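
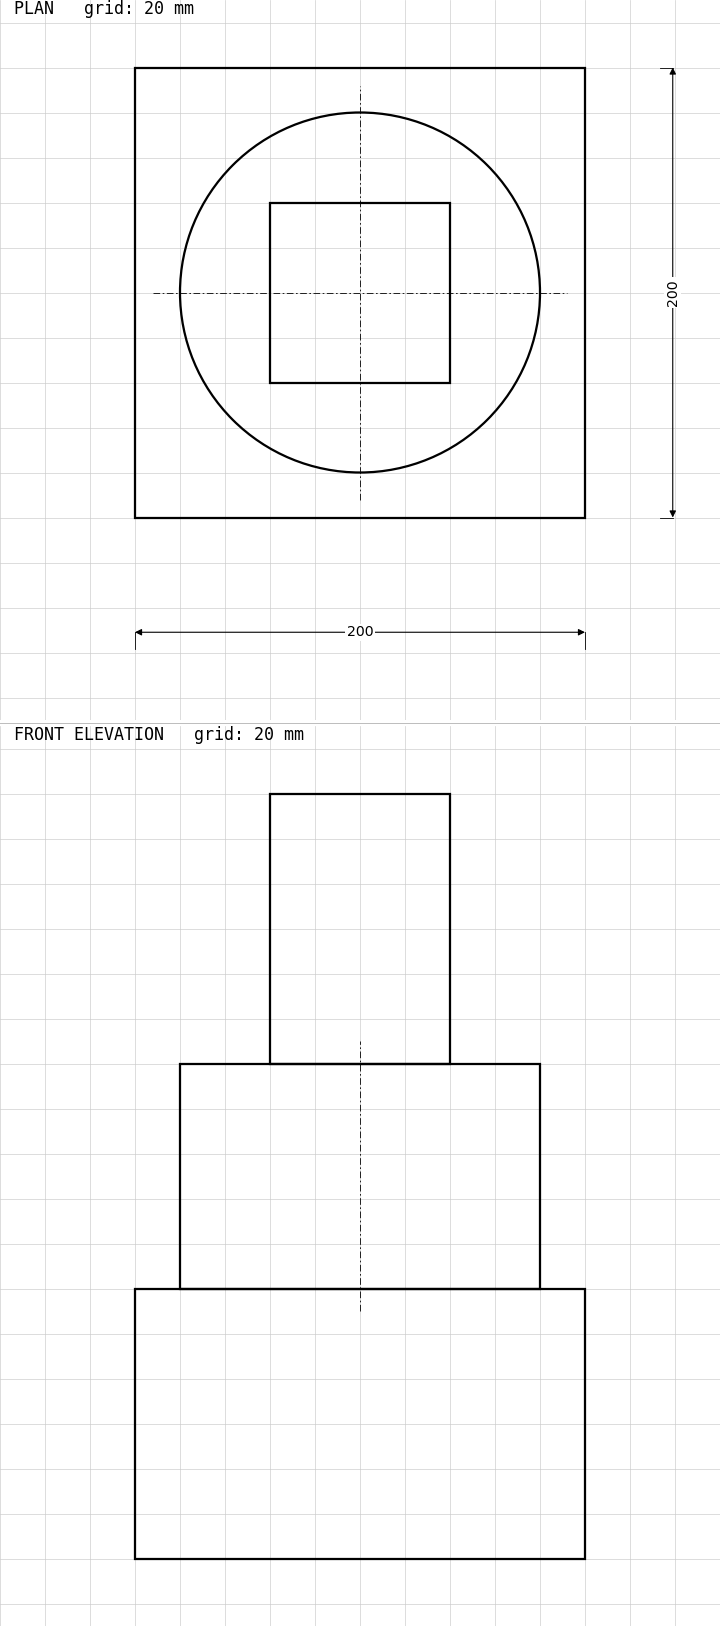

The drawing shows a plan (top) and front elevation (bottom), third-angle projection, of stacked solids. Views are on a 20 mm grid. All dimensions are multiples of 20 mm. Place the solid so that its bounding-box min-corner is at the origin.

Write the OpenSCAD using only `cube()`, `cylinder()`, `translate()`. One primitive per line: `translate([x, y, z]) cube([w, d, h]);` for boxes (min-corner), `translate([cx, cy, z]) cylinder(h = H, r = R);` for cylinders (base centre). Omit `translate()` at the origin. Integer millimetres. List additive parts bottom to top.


cube([200, 200, 120]);
translate([100, 100, 120]) cylinder(h = 100, r = 80);
translate([60, 60, 220]) cube([80, 80, 120]);


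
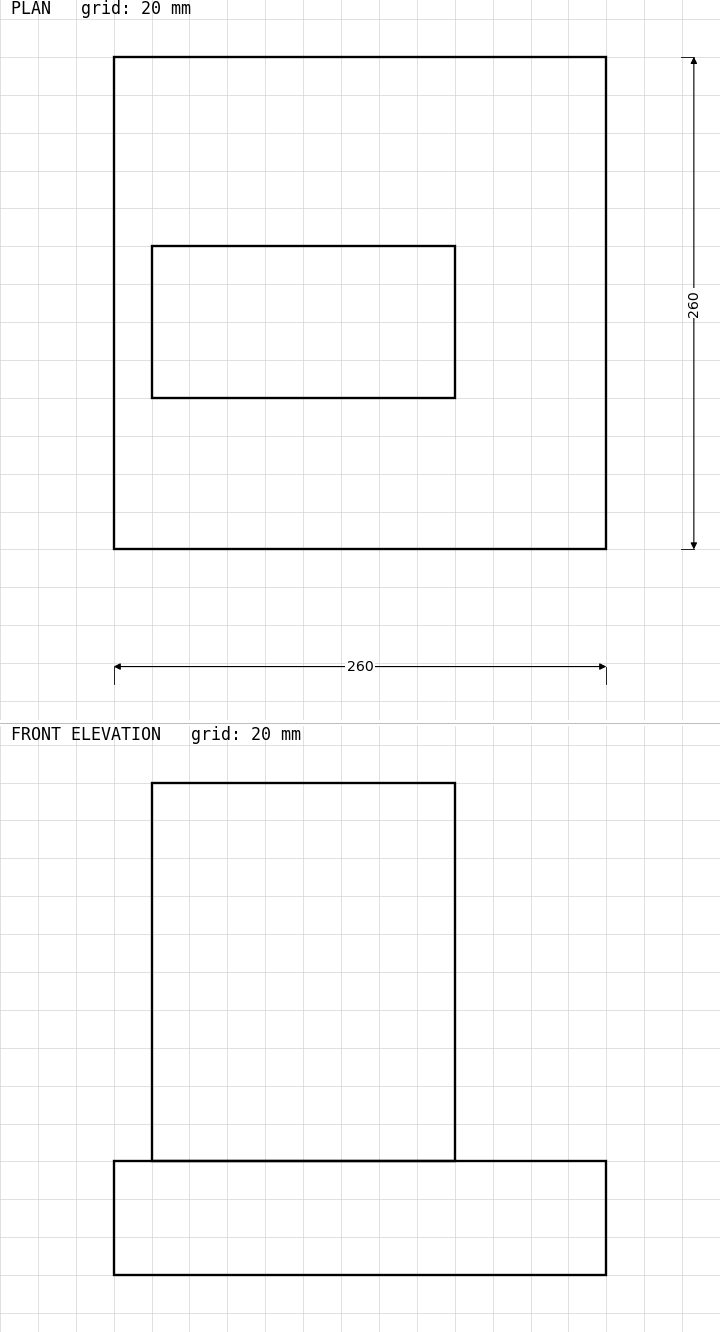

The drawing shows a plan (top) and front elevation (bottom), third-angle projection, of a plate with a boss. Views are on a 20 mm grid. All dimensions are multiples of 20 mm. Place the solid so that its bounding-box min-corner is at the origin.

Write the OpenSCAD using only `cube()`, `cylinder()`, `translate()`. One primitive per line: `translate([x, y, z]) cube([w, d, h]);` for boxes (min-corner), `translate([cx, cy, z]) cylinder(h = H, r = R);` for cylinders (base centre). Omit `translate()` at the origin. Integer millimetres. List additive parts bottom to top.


cube([260, 260, 60]);
translate([20, 80, 60]) cube([160, 80, 200]);


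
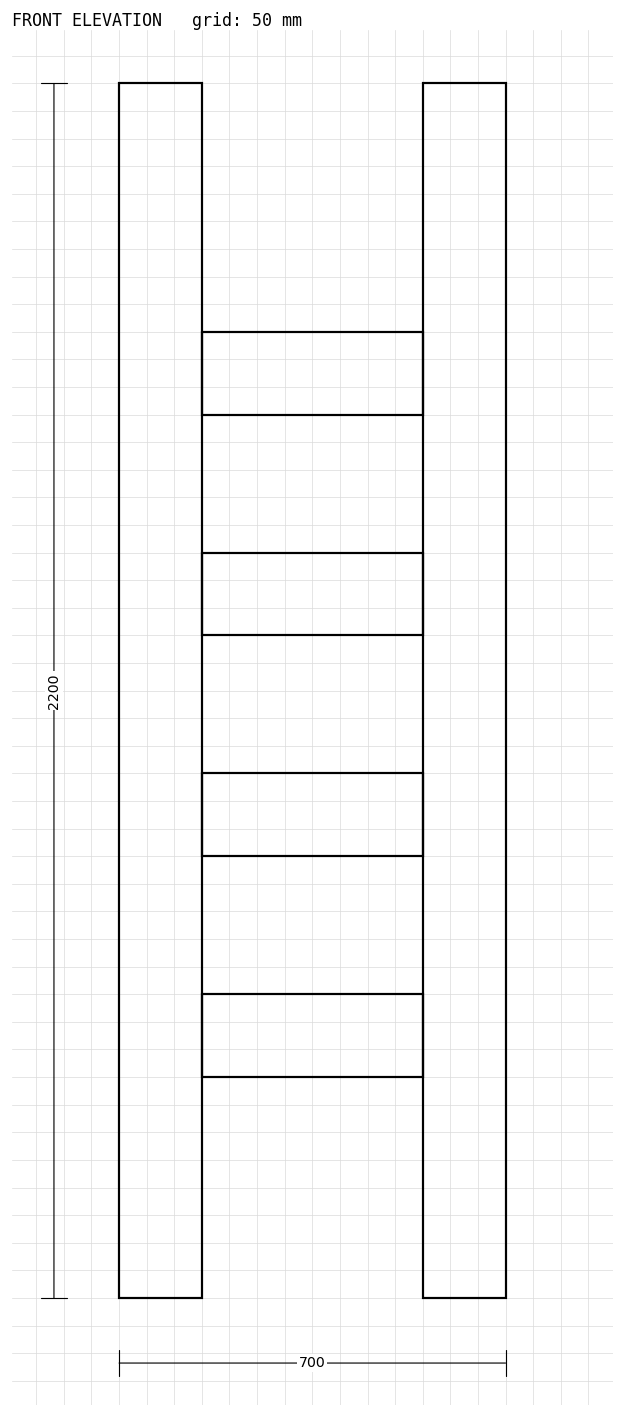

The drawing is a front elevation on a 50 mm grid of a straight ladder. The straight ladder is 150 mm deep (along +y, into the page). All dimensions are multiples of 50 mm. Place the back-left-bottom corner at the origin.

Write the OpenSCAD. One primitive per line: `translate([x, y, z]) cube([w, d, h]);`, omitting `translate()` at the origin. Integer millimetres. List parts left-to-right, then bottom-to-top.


cube([150, 150, 2200]);
translate([150, 0, 400]) cube([400, 150, 150]);
translate([150, 0, 800]) cube([400, 150, 150]);
translate([150, 0, 1200]) cube([400, 150, 150]);
translate([150, 0, 1600]) cube([400, 150, 150]);
translate([550, 0, 0]) cube([150, 150, 2200]);


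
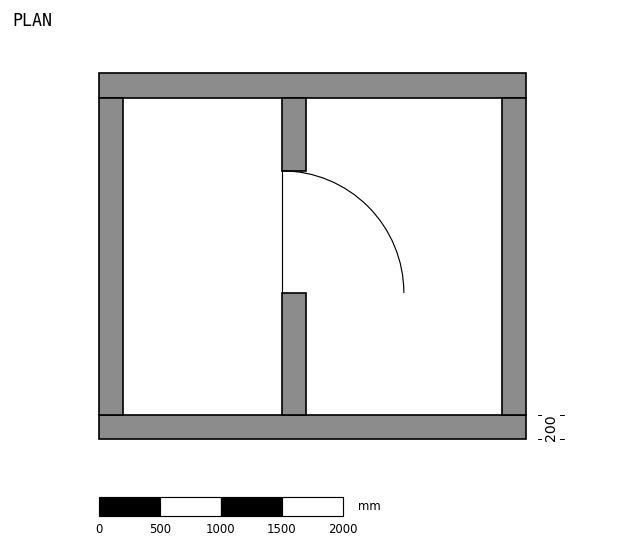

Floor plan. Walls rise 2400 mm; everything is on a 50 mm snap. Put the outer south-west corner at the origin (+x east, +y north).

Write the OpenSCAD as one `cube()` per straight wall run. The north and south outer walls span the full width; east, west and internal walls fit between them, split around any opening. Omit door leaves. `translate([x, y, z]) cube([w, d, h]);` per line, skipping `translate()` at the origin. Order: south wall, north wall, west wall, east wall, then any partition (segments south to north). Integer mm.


cube([3500, 200, 2400]);
translate([0, 2800, 0]) cube([3500, 200, 2400]);
translate([0, 200, 0]) cube([200, 2600, 2400]);
translate([3300, 200, 0]) cube([200, 2600, 2400]);
translate([1500, 200, 0]) cube([200, 1000, 2400]);
translate([1500, 2200, 0]) cube([200, 600, 2400]);


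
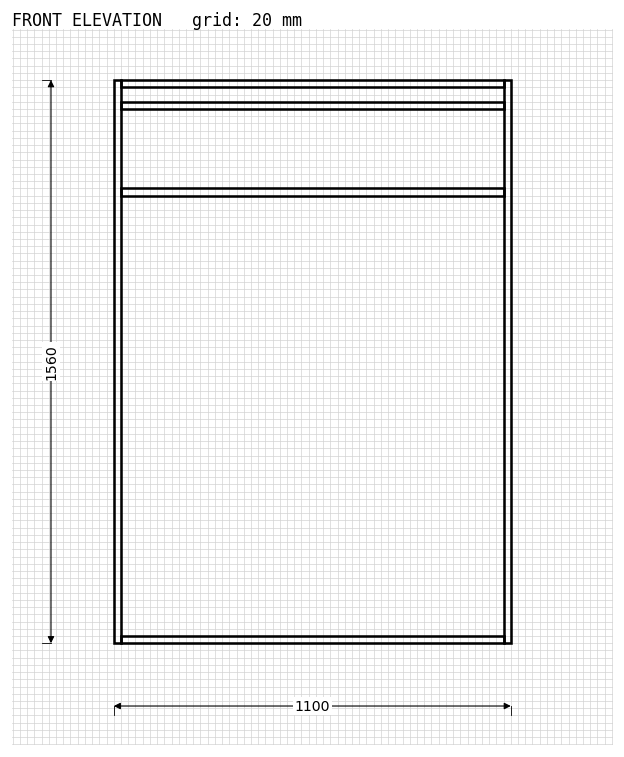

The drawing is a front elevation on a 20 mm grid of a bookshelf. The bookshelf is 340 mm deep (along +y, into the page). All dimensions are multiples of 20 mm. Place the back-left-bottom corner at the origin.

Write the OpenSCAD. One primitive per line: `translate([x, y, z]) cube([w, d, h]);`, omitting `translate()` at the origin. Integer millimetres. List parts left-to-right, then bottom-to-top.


cube([20, 340, 1560]);
translate([20, 0, 0]) cube([1060, 340, 20]);
translate([20, 0, 1240]) cube([1060, 340, 20]);
translate([20, 0, 1480]) cube([1060, 340, 20]);
translate([20, 0, 1540]) cube([1060, 340, 20]);
translate([1080, 0, 0]) cube([20, 340, 1560]);


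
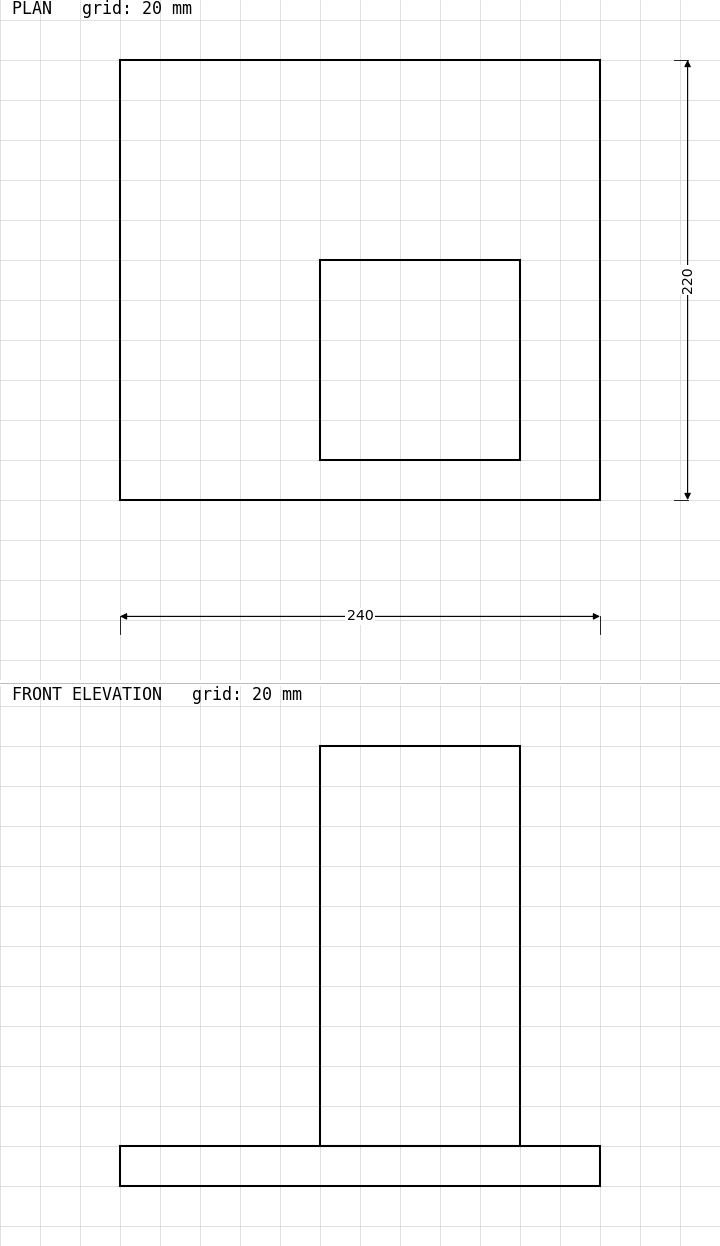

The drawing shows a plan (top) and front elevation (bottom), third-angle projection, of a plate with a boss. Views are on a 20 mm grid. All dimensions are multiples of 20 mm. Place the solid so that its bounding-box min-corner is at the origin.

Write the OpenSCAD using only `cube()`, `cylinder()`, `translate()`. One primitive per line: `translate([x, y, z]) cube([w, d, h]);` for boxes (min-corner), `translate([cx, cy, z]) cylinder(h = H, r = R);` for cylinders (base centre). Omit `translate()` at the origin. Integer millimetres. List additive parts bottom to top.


cube([240, 220, 20]);
translate([100, 20, 20]) cube([100, 100, 200]);


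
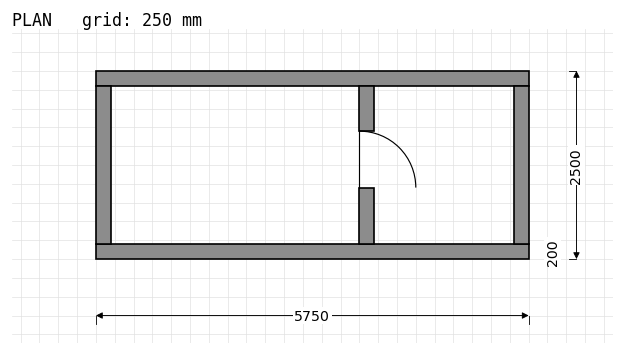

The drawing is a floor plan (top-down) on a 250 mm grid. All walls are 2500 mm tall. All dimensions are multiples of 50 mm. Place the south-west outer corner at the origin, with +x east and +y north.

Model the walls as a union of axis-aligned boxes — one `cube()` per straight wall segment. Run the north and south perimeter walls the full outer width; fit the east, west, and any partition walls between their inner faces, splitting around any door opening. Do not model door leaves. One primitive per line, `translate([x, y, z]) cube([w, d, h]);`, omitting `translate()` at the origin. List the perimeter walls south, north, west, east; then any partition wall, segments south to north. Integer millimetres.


cube([5750, 200, 2500]);
translate([0, 2300, 0]) cube([5750, 200, 2500]);
translate([0, 200, 0]) cube([200, 2100, 2500]);
translate([5550, 200, 0]) cube([200, 2100, 2500]);
translate([3500, 200, 0]) cube([200, 750, 2500]);
translate([3500, 1700, 0]) cube([200, 600, 2500]);


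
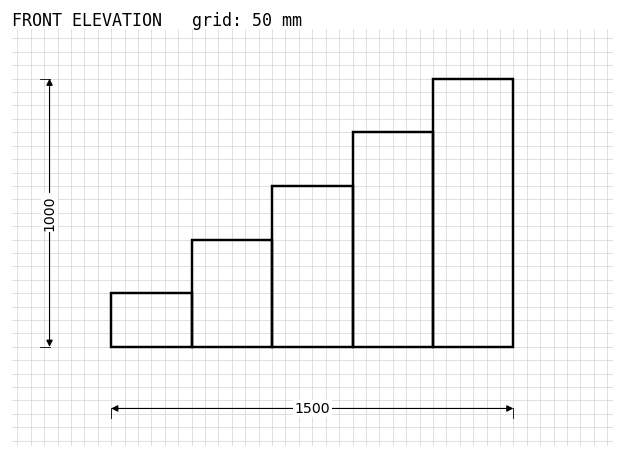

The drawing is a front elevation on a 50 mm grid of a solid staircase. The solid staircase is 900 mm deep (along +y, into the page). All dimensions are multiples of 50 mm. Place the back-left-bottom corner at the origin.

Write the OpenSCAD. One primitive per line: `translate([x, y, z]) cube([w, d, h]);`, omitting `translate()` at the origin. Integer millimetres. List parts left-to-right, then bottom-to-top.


cube([300, 900, 200]);
translate([300, 0, 0]) cube([300, 900, 400]);
translate([600, 0, 0]) cube([300, 900, 600]);
translate([900, 0, 0]) cube([300, 900, 800]);
translate([1200, 0, 0]) cube([300, 900, 1000]);


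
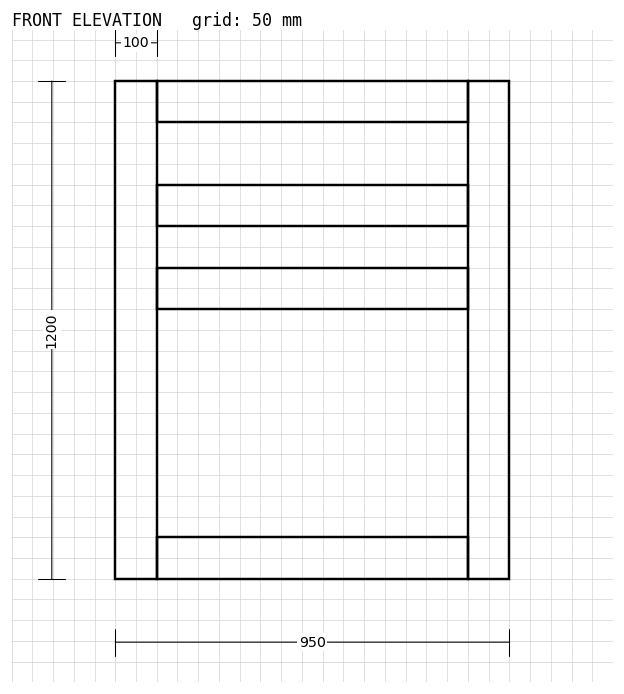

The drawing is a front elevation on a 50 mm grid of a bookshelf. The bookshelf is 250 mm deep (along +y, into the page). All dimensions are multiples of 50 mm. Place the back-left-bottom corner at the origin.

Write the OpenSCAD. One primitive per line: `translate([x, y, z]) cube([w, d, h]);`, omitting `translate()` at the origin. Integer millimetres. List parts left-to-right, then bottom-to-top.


cube([100, 250, 1200]);
translate([100, 0, 0]) cube([750, 250, 100]);
translate([100, 0, 650]) cube([750, 250, 100]);
translate([100, 0, 850]) cube([750, 250, 100]);
translate([100, 0, 1100]) cube([750, 250, 100]);
translate([850, 0, 0]) cube([100, 250, 1200]);


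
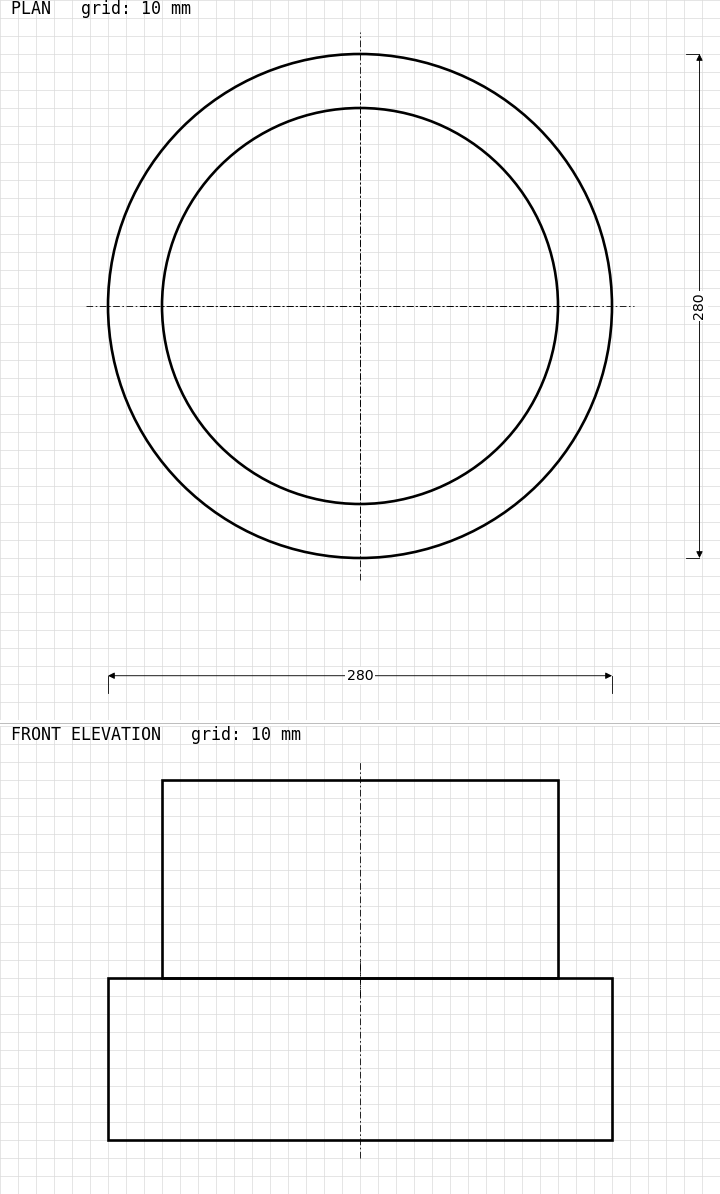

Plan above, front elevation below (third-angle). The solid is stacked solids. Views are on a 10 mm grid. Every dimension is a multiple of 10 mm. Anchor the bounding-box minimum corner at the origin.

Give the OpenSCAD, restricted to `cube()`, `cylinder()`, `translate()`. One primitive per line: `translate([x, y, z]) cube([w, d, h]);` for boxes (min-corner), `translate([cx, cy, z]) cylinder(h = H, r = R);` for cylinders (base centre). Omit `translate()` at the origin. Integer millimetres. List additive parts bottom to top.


translate([140, 140, 0]) cylinder(h = 90, r = 140);
translate([140, 140, 90]) cylinder(h = 110, r = 110);


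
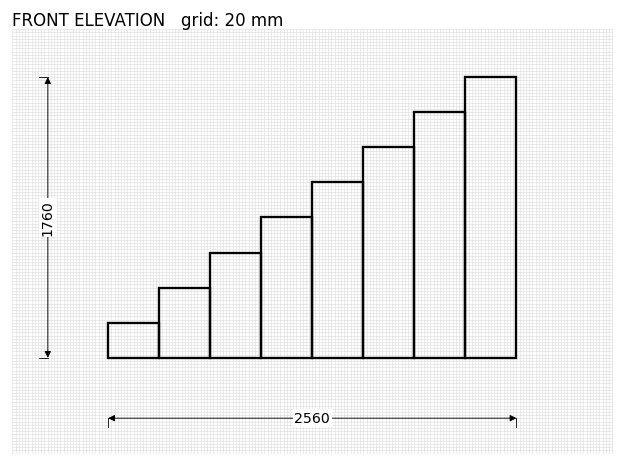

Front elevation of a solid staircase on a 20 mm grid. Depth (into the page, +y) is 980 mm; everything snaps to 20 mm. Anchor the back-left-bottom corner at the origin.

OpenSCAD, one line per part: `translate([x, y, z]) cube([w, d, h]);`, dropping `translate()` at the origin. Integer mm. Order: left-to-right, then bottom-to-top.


cube([320, 980, 220]);
translate([320, 0, 0]) cube([320, 980, 440]);
translate([640, 0, 0]) cube([320, 980, 660]);
translate([960, 0, 0]) cube([320, 980, 880]);
translate([1280, 0, 0]) cube([320, 980, 1100]);
translate([1600, 0, 0]) cube([320, 980, 1320]);
translate([1920, 0, 0]) cube([320, 980, 1540]);
translate([2240, 0, 0]) cube([320, 980, 1760]);


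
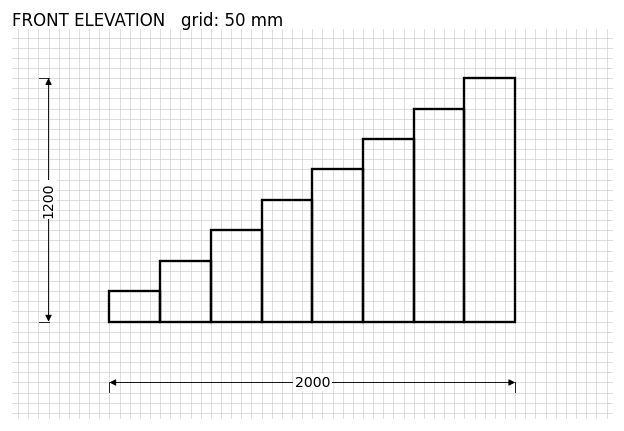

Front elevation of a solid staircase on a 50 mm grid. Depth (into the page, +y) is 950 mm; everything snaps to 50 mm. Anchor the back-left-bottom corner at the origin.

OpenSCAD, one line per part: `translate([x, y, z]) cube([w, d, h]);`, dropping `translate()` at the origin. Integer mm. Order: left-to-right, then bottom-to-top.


cube([250, 950, 150]);
translate([250, 0, 0]) cube([250, 950, 300]);
translate([500, 0, 0]) cube([250, 950, 450]);
translate([750, 0, 0]) cube([250, 950, 600]);
translate([1000, 0, 0]) cube([250, 950, 750]);
translate([1250, 0, 0]) cube([250, 950, 900]);
translate([1500, 0, 0]) cube([250, 950, 1050]);
translate([1750, 0, 0]) cube([250, 950, 1200]);


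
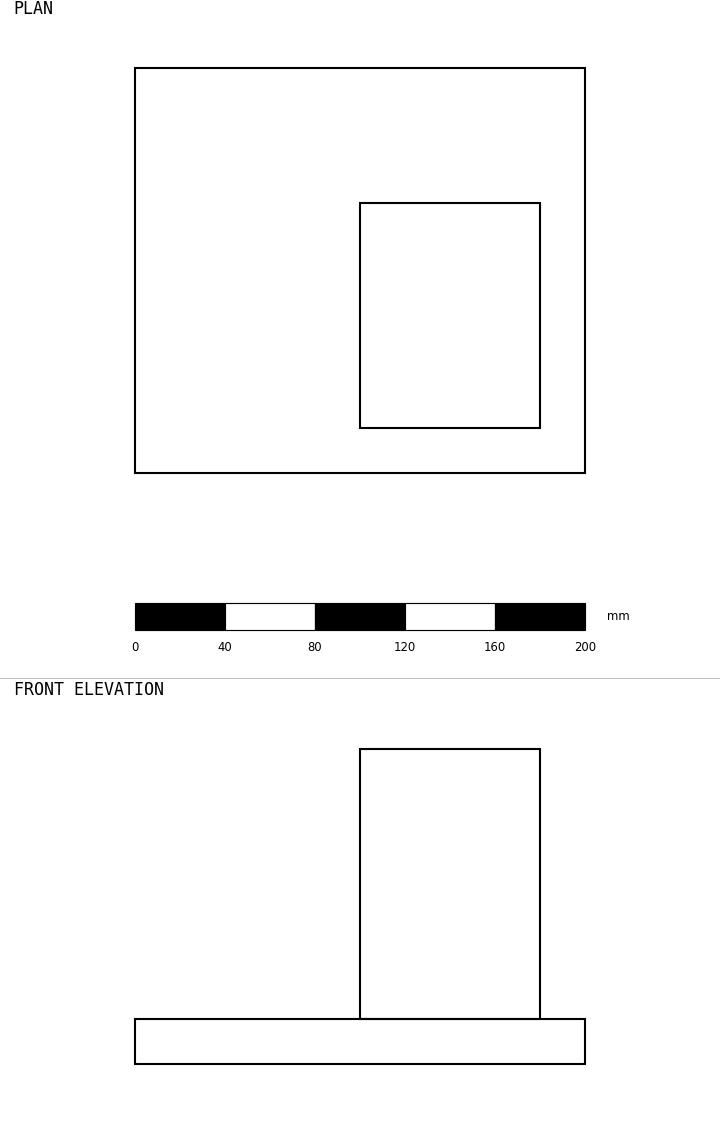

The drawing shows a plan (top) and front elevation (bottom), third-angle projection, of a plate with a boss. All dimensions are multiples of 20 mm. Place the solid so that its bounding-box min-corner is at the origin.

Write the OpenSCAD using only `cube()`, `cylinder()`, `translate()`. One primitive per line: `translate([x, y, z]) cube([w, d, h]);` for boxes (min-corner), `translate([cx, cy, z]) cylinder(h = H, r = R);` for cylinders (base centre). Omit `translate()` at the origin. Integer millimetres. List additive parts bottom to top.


cube([200, 180, 20]);
translate([100, 20, 20]) cube([80, 100, 120]);


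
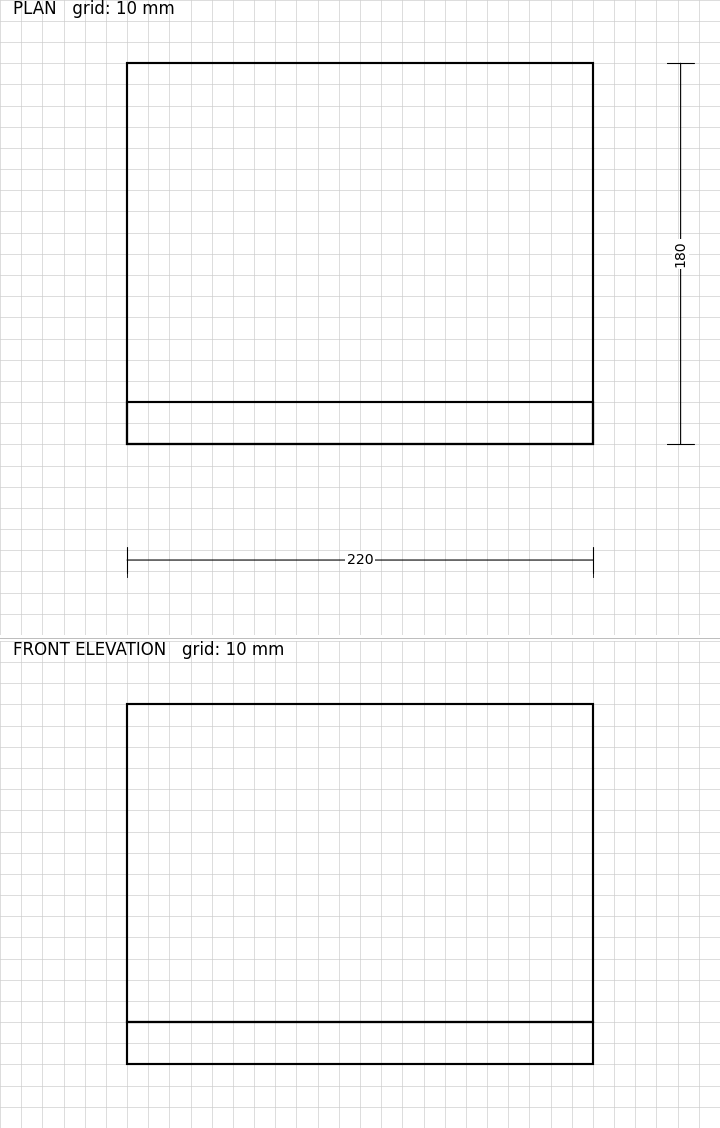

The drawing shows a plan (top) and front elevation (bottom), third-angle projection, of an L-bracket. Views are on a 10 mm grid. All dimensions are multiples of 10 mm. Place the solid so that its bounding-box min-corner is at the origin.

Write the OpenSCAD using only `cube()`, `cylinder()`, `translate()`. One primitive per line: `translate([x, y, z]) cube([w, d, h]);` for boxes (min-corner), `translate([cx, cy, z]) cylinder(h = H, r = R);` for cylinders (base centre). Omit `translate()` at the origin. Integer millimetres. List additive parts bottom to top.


cube([220, 180, 20]);
translate([0, 0, 20]) cube([220, 20, 150]);


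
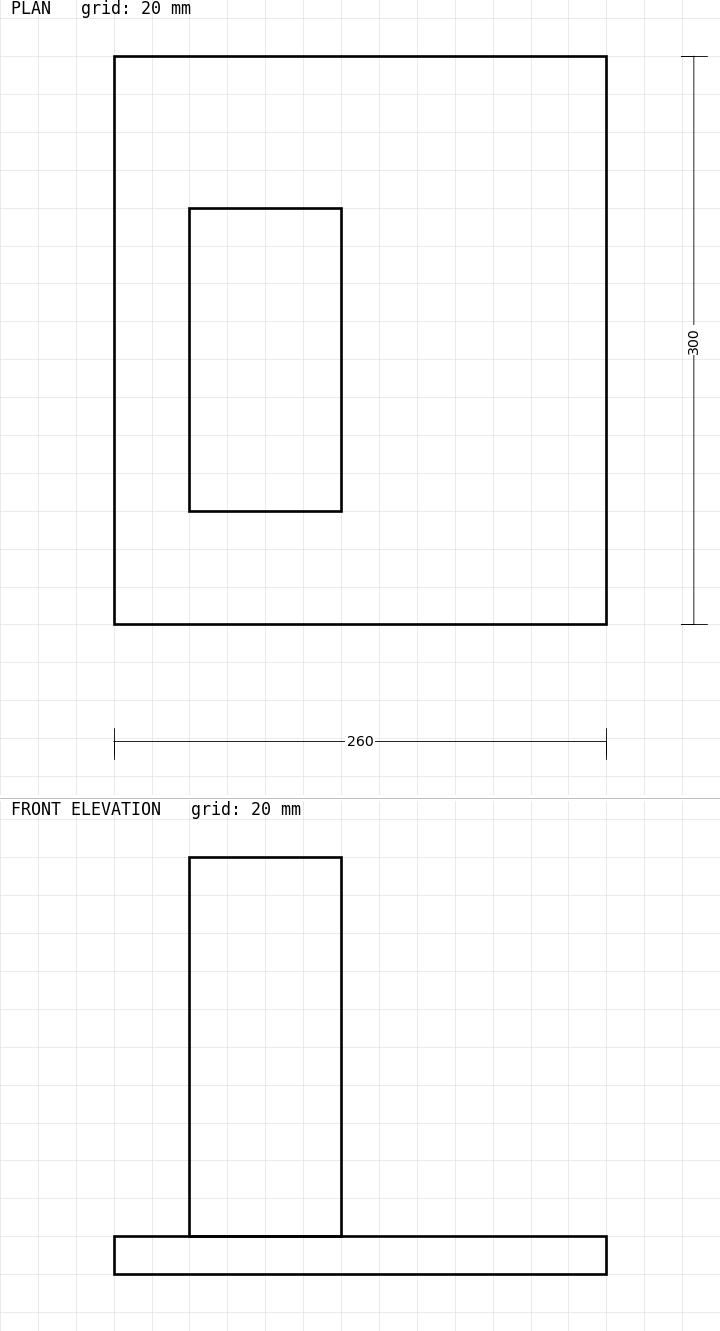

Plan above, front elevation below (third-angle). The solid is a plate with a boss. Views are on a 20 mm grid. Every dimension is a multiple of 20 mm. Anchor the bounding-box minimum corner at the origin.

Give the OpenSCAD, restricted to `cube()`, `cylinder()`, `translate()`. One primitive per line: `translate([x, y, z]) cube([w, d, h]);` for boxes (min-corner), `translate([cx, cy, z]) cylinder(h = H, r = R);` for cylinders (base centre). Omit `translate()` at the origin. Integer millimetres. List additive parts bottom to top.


cube([260, 300, 20]);
translate([40, 60, 20]) cube([80, 160, 200]);


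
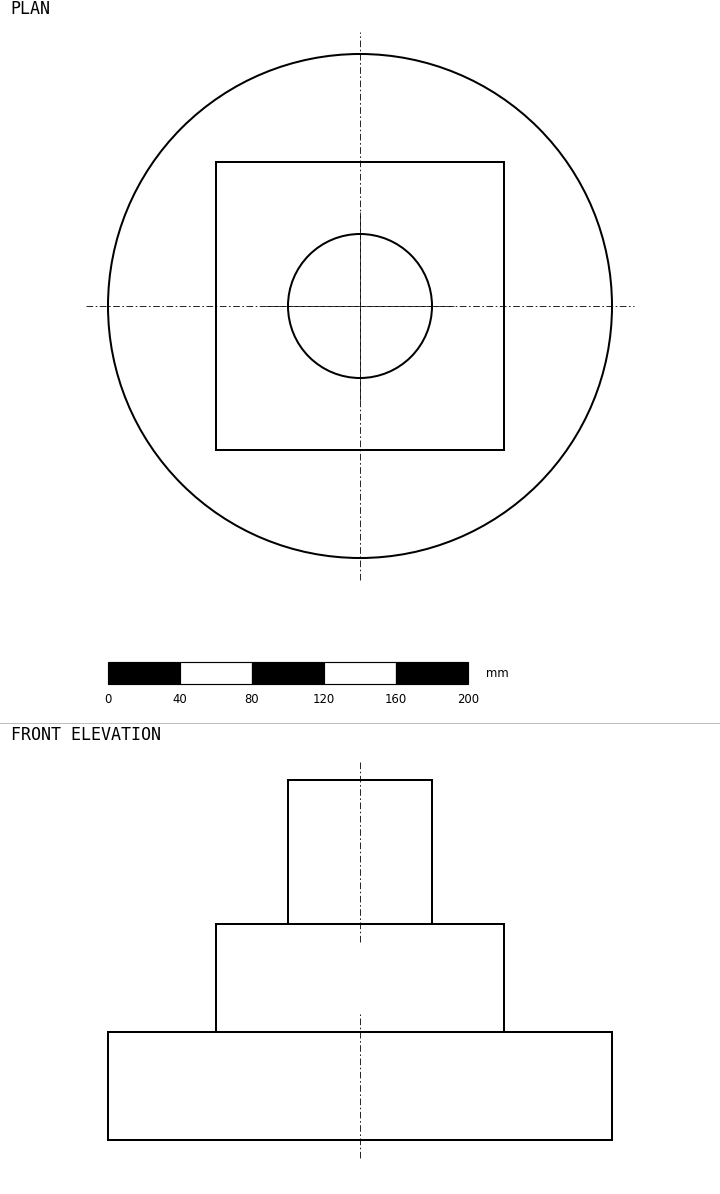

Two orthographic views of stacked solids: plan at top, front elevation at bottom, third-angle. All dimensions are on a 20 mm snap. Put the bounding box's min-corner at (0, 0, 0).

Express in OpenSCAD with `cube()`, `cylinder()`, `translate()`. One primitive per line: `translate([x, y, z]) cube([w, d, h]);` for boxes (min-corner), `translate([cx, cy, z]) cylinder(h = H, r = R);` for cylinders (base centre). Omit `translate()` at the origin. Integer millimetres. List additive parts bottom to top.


translate([140, 140, 0]) cylinder(h = 60, r = 140);
translate([60, 60, 60]) cube([160, 160, 60]);
translate([140, 140, 120]) cylinder(h = 80, r = 40);


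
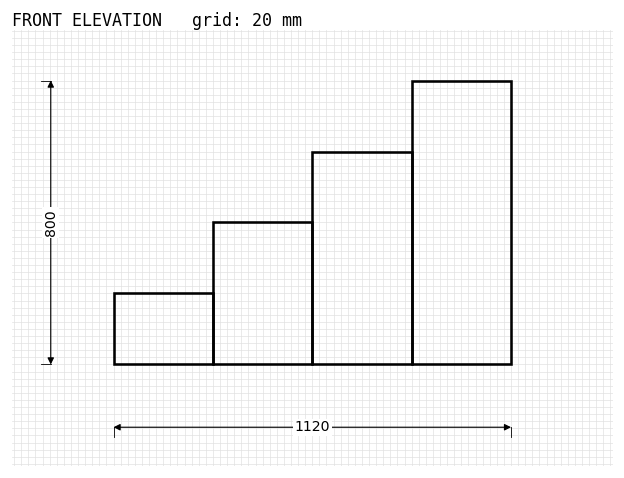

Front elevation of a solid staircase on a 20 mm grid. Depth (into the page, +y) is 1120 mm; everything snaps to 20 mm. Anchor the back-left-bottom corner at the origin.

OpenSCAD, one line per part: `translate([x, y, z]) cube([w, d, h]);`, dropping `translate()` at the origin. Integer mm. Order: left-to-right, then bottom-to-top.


cube([280, 1120, 200]);
translate([280, 0, 0]) cube([280, 1120, 400]);
translate([560, 0, 0]) cube([280, 1120, 600]);
translate([840, 0, 0]) cube([280, 1120, 800]);


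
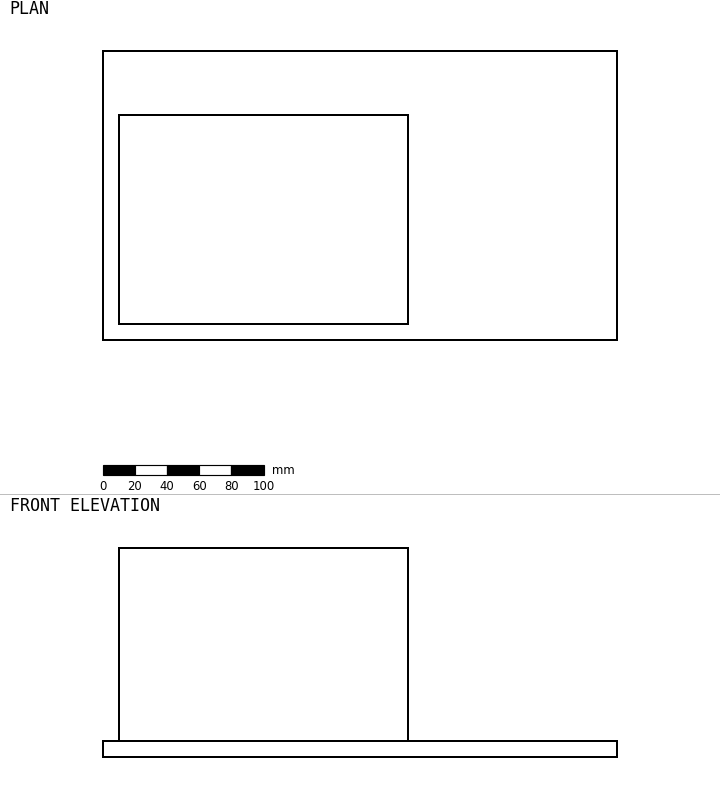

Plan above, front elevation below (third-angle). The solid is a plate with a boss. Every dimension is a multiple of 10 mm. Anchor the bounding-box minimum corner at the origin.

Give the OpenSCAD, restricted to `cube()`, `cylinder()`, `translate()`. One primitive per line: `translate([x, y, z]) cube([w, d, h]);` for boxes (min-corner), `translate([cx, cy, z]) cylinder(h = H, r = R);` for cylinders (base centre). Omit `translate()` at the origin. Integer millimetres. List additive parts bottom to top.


cube([320, 180, 10]);
translate([10, 10, 10]) cube([180, 130, 120]);


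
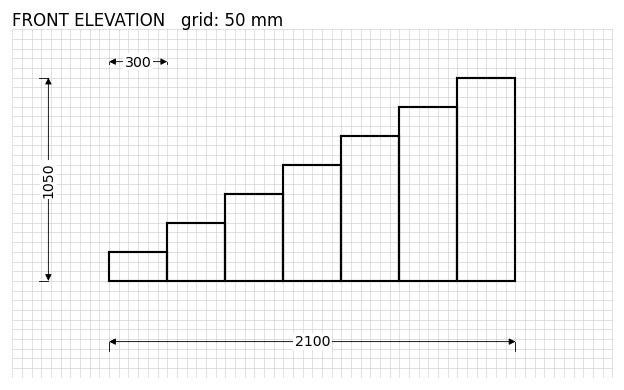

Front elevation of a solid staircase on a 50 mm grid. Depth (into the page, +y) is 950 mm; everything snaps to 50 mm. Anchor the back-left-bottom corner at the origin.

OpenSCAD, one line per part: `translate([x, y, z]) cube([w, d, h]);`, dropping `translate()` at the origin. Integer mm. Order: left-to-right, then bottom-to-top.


cube([300, 950, 150]);
translate([300, 0, 0]) cube([300, 950, 300]);
translate([600, 0, 0]) cube([300, 950, 450]);
translate([900, 0, 0]) cube([300, 950, 600]);
translate([1200, 0, 0]) cube([300, 950, 750]);
translate([1500, 0, 0]) cube([300, 950, 900]);
translate([1800, 0, 0]) cube([300, 950, 1050]);


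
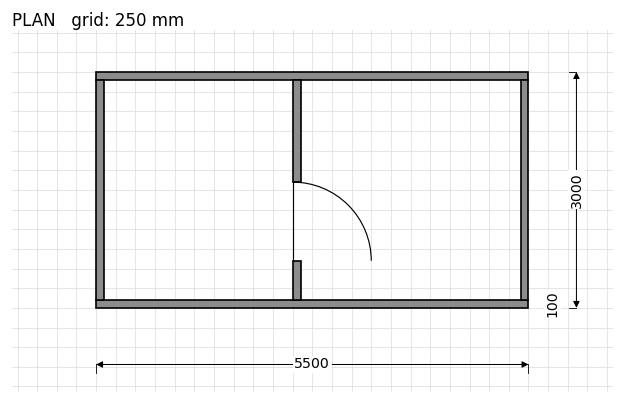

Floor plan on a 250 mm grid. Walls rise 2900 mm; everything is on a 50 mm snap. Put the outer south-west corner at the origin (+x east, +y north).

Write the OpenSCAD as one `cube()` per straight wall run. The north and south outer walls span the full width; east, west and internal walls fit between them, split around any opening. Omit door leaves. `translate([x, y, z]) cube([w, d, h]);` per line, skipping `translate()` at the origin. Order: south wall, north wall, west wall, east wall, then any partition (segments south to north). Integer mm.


cube([5500, 100, 2900]);
translate([0, 2900, 0]) cube([5500, 100, 2900]);
translate([0, 100, 0]) cube([100, 2800, 2900]);
translate([5400, 100, 0]) cube([100, 2800, 2900]);
translate([2500, 100, 0]) cube([100, 500, 2900]);
translate([2500, 1600, 0]) cube([100, 1300, 2900]);


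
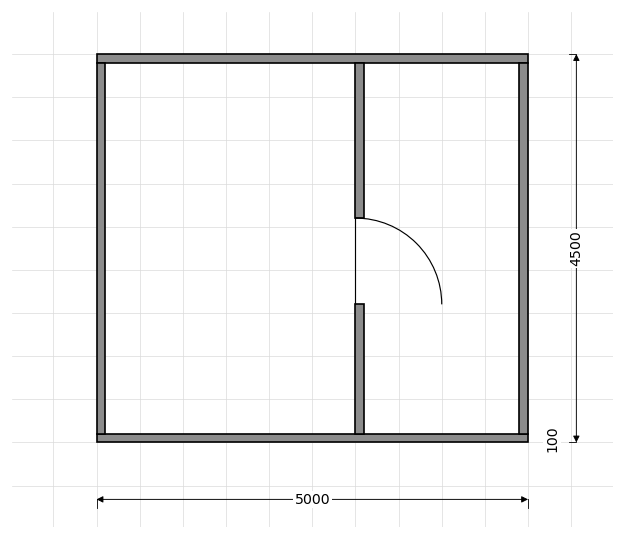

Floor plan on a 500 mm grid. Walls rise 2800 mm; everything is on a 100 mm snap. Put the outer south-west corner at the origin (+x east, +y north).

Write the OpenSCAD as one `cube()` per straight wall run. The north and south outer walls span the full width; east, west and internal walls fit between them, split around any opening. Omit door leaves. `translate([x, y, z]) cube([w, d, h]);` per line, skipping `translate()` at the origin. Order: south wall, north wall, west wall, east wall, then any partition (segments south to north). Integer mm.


cube([5000, 100, 2800]);
translate([0, 4400, 0]) cube([5000, 100, 2800]);
translate([0, 100, 0]) cube([100, 4300, 2800]);
translate([4900, 100, 0]) cube([100, 4300, 2800]);
translate([3000, 100, 0]) cube([100, 1500, 2800]);
translate([3000, 2600, 0]) cube([100, 1800, 2800]);


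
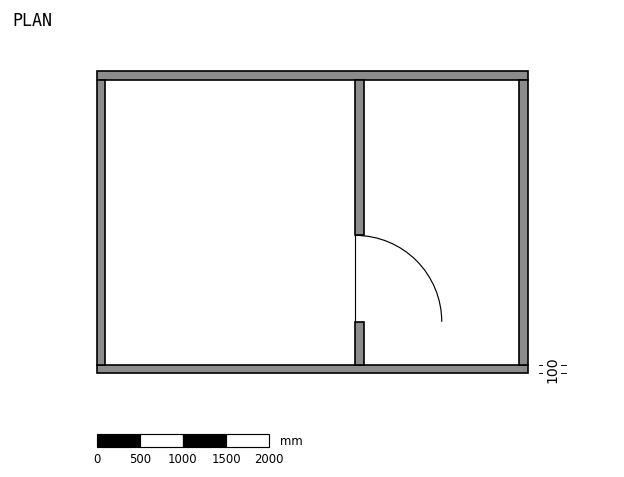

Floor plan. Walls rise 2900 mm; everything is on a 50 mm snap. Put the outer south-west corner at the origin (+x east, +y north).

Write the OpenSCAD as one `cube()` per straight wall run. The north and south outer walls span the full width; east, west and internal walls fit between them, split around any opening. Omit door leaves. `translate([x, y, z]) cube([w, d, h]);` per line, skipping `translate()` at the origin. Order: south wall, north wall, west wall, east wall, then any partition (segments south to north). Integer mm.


cube([5000, 100, 2900]);
translate([0, 3400, 0]) cube([5000, 100, 2900]);
translate([0, 100, 0]) cube([100, 3300, 2900]);
translate([4900, 100, 0]) cube([100, 3300, 2900]);
translate([3000, 100, 0]) cube([100, 500, 2900]);
translate([3000, 1600, 0]) cube([100, 1800, 2900]);


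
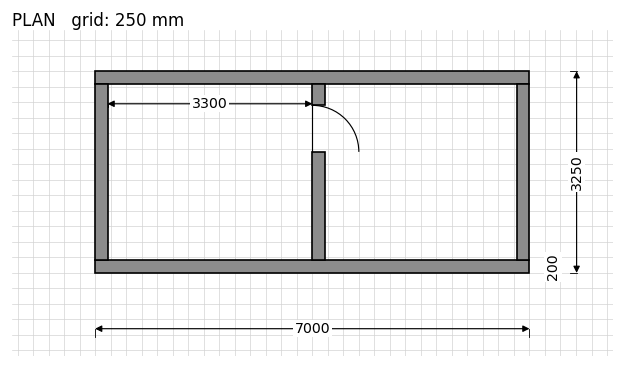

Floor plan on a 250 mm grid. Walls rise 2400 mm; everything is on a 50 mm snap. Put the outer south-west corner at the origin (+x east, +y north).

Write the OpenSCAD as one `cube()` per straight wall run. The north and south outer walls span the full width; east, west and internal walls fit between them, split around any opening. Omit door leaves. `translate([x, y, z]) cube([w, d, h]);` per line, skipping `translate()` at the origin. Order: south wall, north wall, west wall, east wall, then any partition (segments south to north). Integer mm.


cube([7000, 200, 2400]);
translate([0, 3050, 0]) cube([7000, 200, 2400]);
translate([0, 200, 0]) cube([200, 2850, 2400]);
translate([6800, 200, 0]) cube([200, 2850, 2400]);
translate([3500, 200, 0]) cube([200, 1750, 2400]);
translate([3500, 2700, 0]) cube([200, 350, 2400]);


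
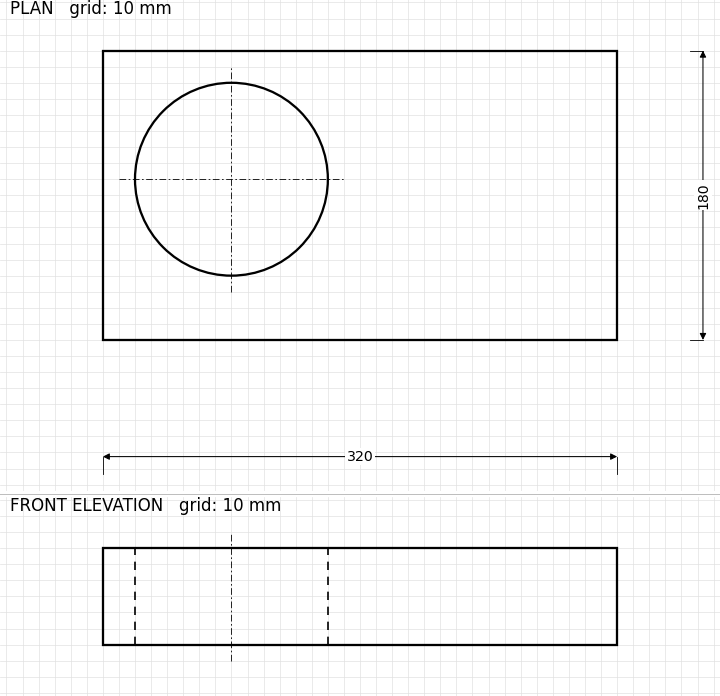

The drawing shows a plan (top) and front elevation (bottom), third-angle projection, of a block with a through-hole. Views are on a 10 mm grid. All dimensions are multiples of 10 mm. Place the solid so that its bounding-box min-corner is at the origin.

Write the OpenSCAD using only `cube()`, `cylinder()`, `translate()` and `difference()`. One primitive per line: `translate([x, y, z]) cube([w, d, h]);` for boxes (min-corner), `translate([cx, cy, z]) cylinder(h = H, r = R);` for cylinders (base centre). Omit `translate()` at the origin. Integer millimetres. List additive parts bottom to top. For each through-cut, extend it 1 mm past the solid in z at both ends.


difference() {
  cube([320, 180, 60]);
  translate([80, 100, -1]) cylinder(h = 62, r = 60);
}


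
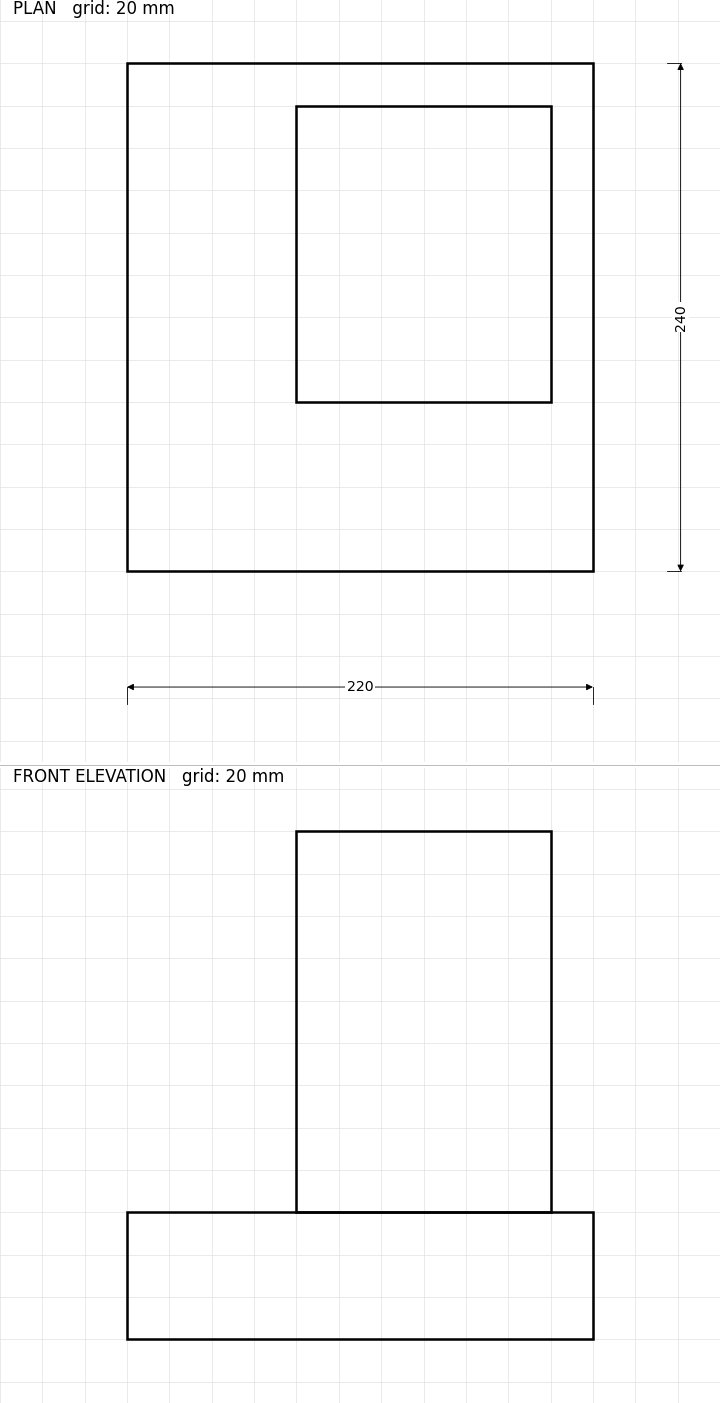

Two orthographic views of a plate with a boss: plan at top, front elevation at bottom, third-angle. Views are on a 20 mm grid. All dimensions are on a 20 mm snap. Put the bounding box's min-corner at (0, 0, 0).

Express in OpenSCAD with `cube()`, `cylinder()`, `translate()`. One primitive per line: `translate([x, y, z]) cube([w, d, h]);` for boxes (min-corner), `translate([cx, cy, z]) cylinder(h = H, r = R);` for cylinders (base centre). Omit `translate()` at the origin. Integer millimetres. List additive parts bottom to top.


cube([220, 240, 60]);
translate([80, 80, 60]) cube([120, 140, 180]);


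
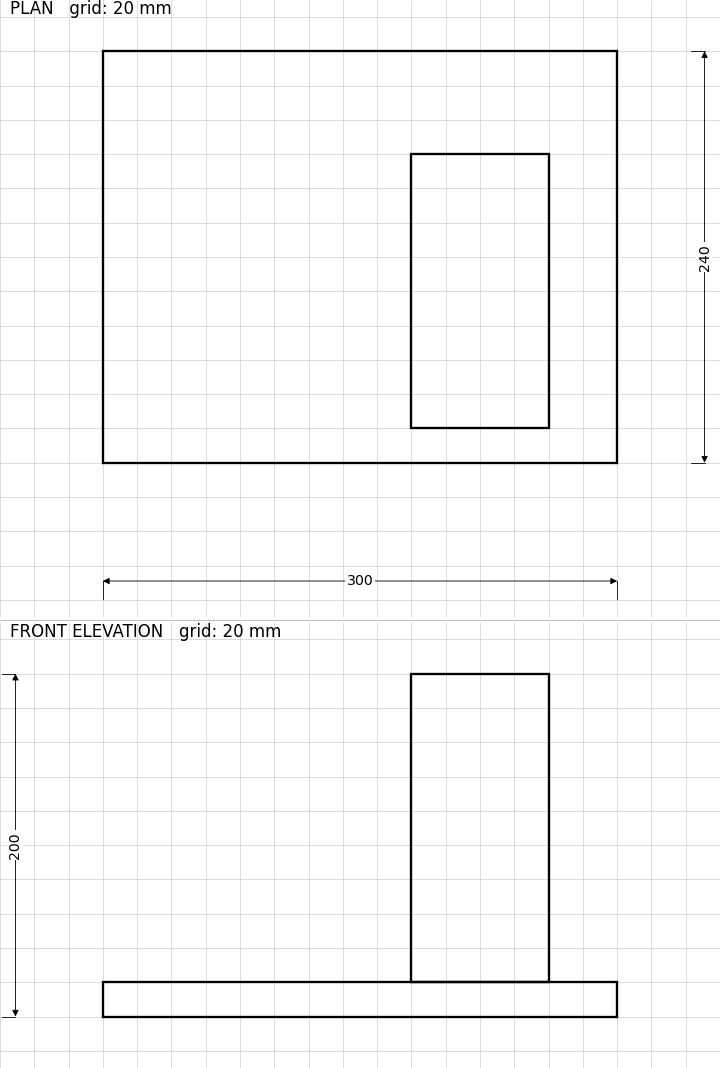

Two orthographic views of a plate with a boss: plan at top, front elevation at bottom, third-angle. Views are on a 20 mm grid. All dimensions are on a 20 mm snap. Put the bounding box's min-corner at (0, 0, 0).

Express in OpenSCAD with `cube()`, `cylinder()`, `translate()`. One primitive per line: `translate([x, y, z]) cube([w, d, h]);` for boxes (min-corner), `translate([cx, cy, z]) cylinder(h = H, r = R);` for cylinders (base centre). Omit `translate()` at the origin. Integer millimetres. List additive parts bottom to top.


cube([300, 240, 20]);
translate([180, 20, 20]) cube([80, 160, 180]);


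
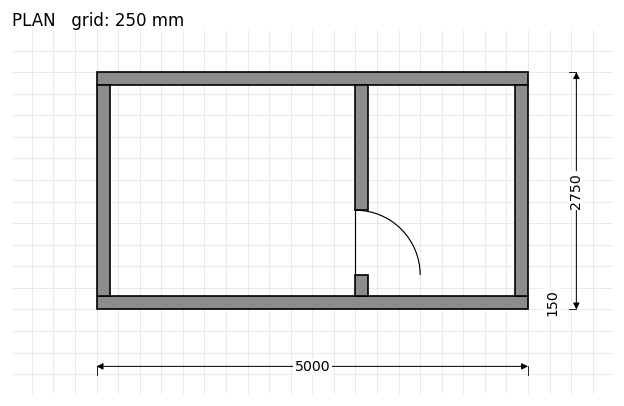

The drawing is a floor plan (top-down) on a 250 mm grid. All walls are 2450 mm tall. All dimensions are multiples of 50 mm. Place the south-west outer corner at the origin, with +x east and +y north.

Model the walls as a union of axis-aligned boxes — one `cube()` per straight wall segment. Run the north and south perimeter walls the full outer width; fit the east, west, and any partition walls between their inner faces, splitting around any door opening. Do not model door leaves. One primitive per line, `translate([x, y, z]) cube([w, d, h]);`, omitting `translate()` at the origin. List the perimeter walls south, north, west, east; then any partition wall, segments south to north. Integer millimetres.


cube([5000, 150, 2450]);
translate([0, 2600, 0]) cube([5000, 150, 2450]);
translate([0, 150, 0]) cube([150, 2450, 2450]);
translate([4850, 150, 0]) cube([150, 2450, 2450]);
translate([3000, 150, 0]) cube([150, 250, 2450]);
translate([3000, 1150, 0]) cube([150, 1450, 2450]);


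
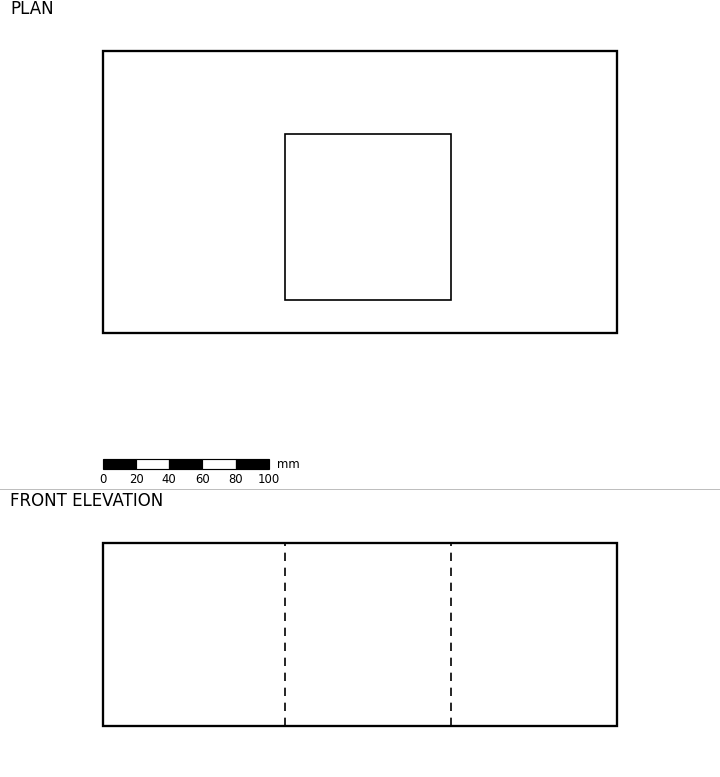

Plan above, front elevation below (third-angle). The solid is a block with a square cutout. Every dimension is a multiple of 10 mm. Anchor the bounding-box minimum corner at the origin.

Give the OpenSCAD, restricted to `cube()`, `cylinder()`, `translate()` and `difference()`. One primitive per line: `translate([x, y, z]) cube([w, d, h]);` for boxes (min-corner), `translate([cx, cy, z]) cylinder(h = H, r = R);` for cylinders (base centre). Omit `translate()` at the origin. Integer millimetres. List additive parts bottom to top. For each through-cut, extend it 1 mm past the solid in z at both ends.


difference() {
  cube([310, 170, 110]);
  translate([110, 20, -1]) cube([100, 100, 112]);
}


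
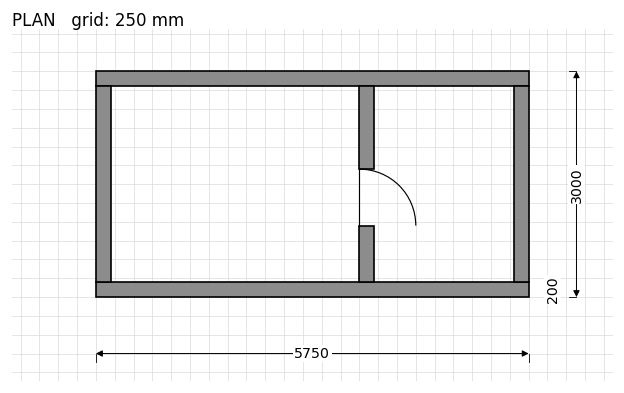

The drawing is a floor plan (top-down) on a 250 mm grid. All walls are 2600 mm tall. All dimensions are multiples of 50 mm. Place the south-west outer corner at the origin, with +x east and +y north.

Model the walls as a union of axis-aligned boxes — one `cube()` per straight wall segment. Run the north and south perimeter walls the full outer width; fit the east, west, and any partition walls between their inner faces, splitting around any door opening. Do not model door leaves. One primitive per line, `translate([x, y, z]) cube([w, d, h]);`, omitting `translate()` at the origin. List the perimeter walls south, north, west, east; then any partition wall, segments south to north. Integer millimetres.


cube([5750, 200, 2600]);
translate([0, 2800, 0]) cube([5750, 200, 2600]);
translate([0, 200, 0]) cube([200, 2600, 2600]);
translate([5550, 200, 0]) cube([200, 2600, 2600]);
translate([3500, 200, 0]) cube([200, 750, 2600]);
translate([3500, 1700, 0]) cube([200, 1100, 2600]);


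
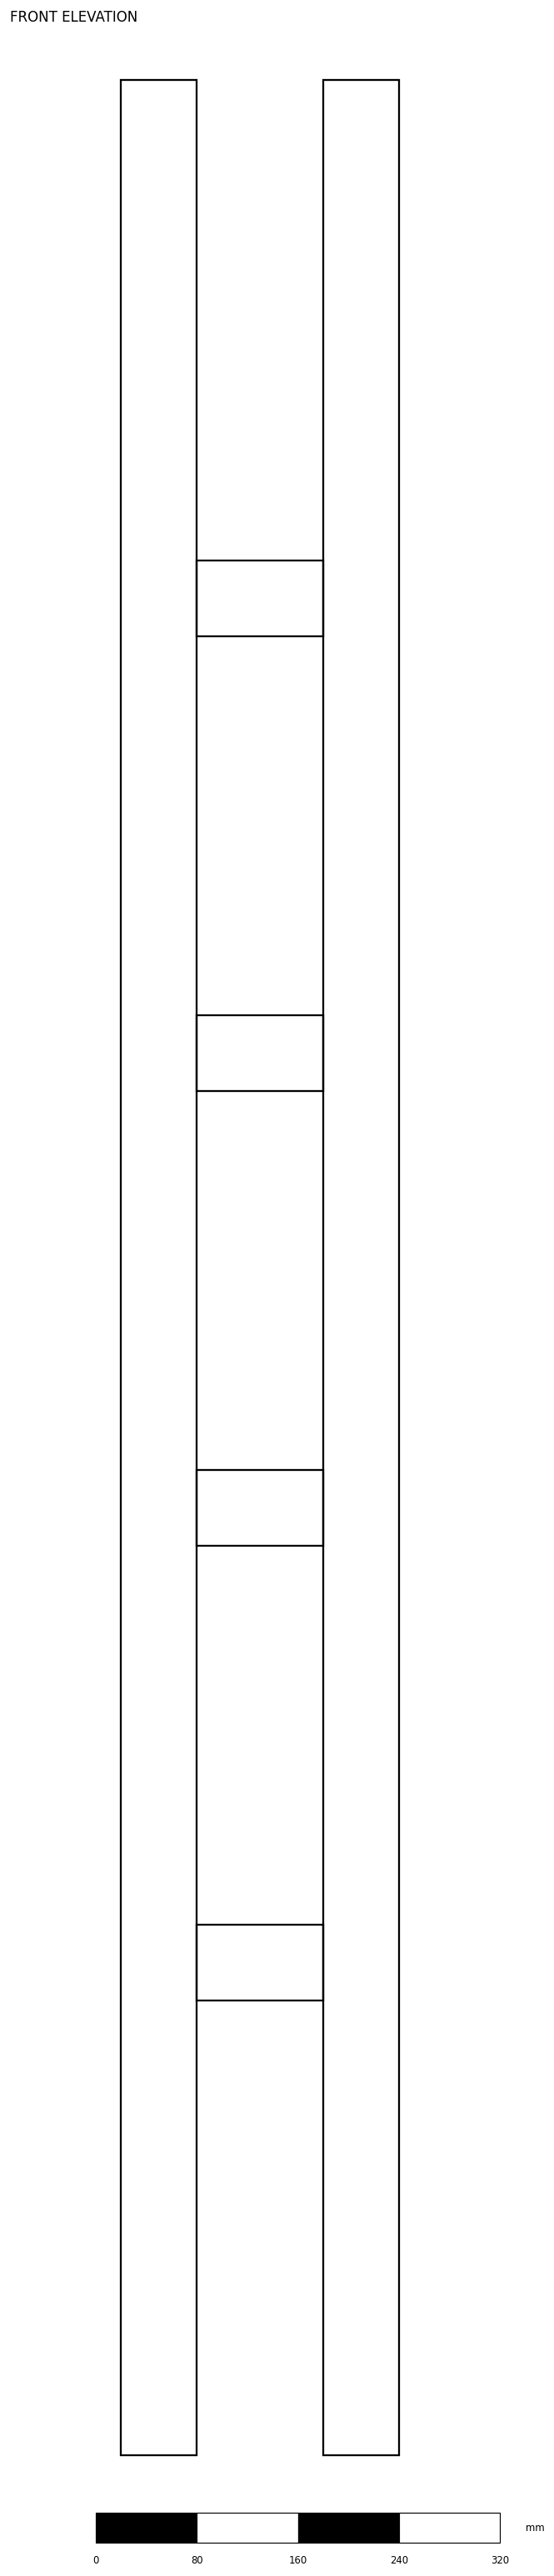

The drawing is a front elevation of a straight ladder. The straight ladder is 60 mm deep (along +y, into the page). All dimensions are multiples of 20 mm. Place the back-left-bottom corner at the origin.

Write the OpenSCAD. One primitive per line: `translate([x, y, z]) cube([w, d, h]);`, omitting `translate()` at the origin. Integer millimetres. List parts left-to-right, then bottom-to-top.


cube([60, 60, 1880]);
translate([60, 0, 360]) cube([100, 60, 60]);
translate([60, 0, 720]) cube([100, 60, 60]);
translate([60, 0, 1080]) cube([100, 60, 60]);
translate([60, 0, 1440]) cube([100, 60, 60]);
translate([160, 0, 0]) cube([60, 60, 1880]);


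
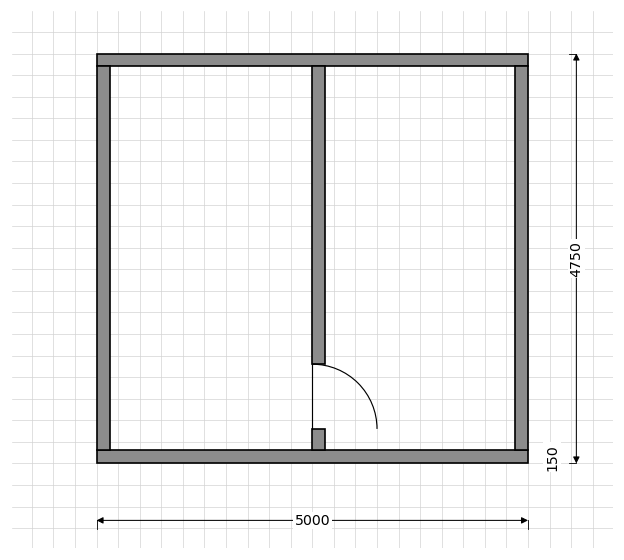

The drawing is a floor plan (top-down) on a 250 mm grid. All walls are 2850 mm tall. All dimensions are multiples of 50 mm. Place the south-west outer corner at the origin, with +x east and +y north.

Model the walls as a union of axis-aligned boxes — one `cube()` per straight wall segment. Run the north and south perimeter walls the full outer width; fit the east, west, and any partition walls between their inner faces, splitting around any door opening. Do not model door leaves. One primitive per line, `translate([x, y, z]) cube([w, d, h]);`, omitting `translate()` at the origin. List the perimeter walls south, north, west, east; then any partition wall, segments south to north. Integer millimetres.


cube([5000, 150, 2850]);
translate([0, 4600, 0]) cube([5000, 150, 2850]);
translate([0, 150, 0]) cube([150, 4450, 2850]);
translate([4850, 150, 0]) cube([150, 4450, 2850]);
translate([2500, 150, 0]) cube([150, 250, 2850]);
translate([2500, 1150, 0]) cube([150, 3450, 2850]);


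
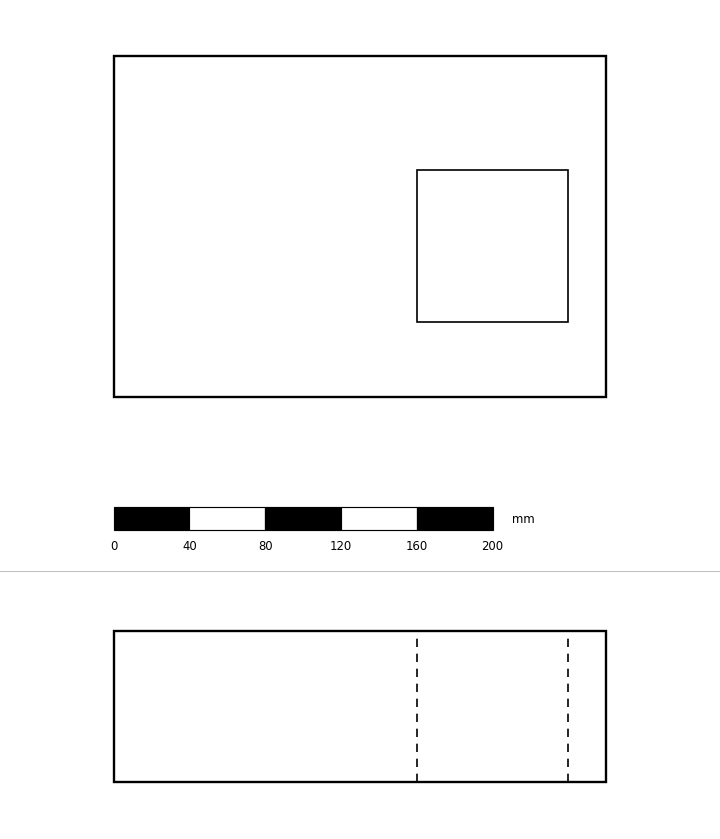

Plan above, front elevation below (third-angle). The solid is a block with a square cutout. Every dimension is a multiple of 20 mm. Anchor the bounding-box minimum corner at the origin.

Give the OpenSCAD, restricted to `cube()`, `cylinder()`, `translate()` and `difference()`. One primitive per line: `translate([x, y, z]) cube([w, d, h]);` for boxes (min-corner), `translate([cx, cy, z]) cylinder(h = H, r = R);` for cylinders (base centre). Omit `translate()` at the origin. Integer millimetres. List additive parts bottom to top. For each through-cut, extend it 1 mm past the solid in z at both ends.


difference() {
  cube([260, 180, 80]);
  translate([160, 40, -1]) cube([80, 80, 82]);
}


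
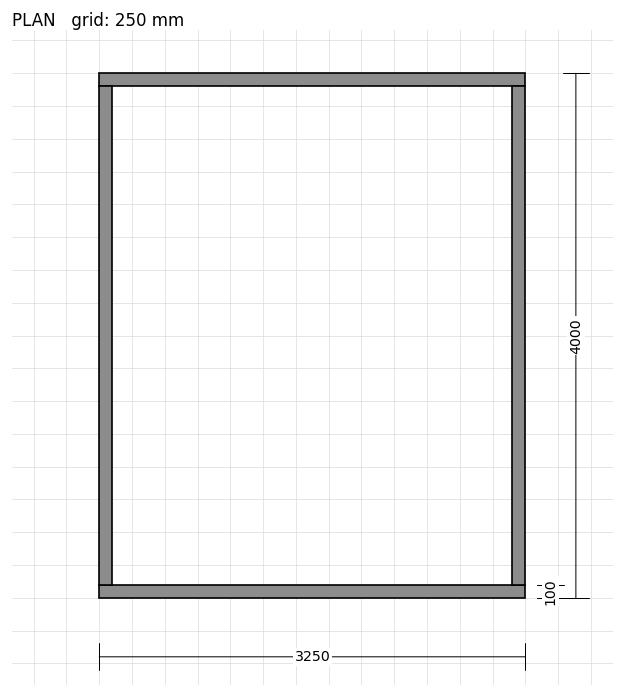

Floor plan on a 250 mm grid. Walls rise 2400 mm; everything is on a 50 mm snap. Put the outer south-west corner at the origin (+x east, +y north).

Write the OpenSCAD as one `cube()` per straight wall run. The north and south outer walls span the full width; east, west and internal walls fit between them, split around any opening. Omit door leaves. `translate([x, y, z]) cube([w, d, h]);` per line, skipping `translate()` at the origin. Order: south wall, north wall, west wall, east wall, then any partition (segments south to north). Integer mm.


cube([3250, 100, 2400]);
translate([0, 3900, 0]) cube([3250, 100, 2400]);
translate([0, 100, 0]) cube([100, 3800, 2400]);
translate([3150, 100, 0]) cube([100, 3800, 2400]);


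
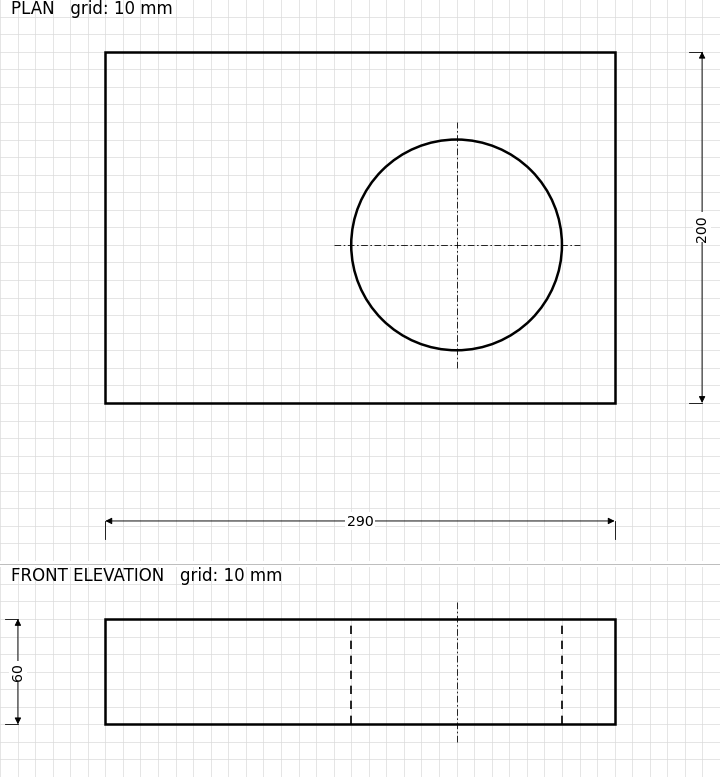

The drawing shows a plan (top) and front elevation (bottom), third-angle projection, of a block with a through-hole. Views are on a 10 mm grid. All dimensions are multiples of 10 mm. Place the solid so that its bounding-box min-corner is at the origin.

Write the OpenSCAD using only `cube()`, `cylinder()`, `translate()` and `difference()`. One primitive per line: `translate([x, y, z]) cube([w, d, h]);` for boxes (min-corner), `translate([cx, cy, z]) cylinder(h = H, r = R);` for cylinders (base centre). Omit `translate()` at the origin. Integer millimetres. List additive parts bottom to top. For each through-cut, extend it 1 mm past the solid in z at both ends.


difference() {
  cube([290, 200, 60]);
  translate([200, 90, -1]) cylinder(h = 62, r = 60);
}


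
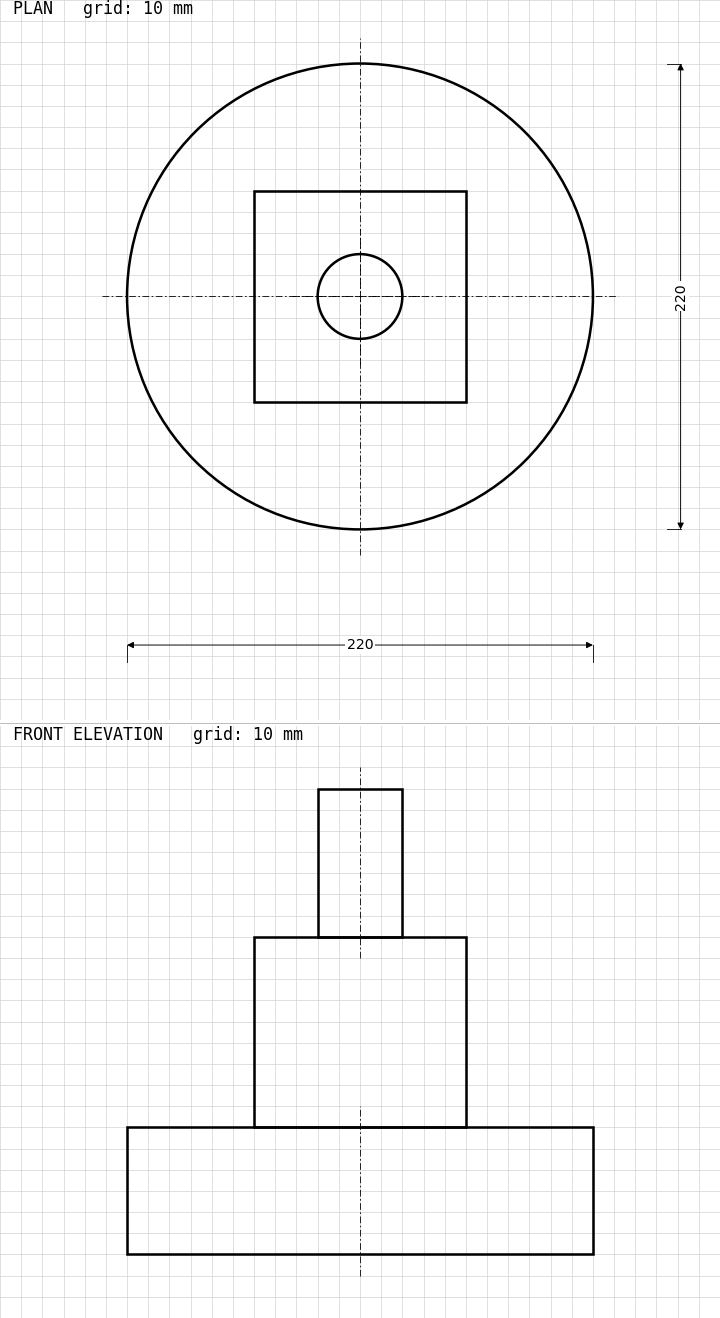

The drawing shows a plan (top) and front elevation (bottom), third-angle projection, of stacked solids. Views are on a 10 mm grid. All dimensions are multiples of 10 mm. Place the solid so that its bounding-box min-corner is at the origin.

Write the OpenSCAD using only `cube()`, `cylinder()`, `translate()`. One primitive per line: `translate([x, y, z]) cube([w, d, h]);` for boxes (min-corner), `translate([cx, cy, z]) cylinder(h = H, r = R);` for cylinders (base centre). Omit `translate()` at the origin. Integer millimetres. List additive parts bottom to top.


translate([110, 110, 0]) cylinder(h = 60, r = 110);
translate([60, 60, 60]) cube([100, 100, 90]);
translate([110, 110, 150]) cylinder(h = 70, r = 20);


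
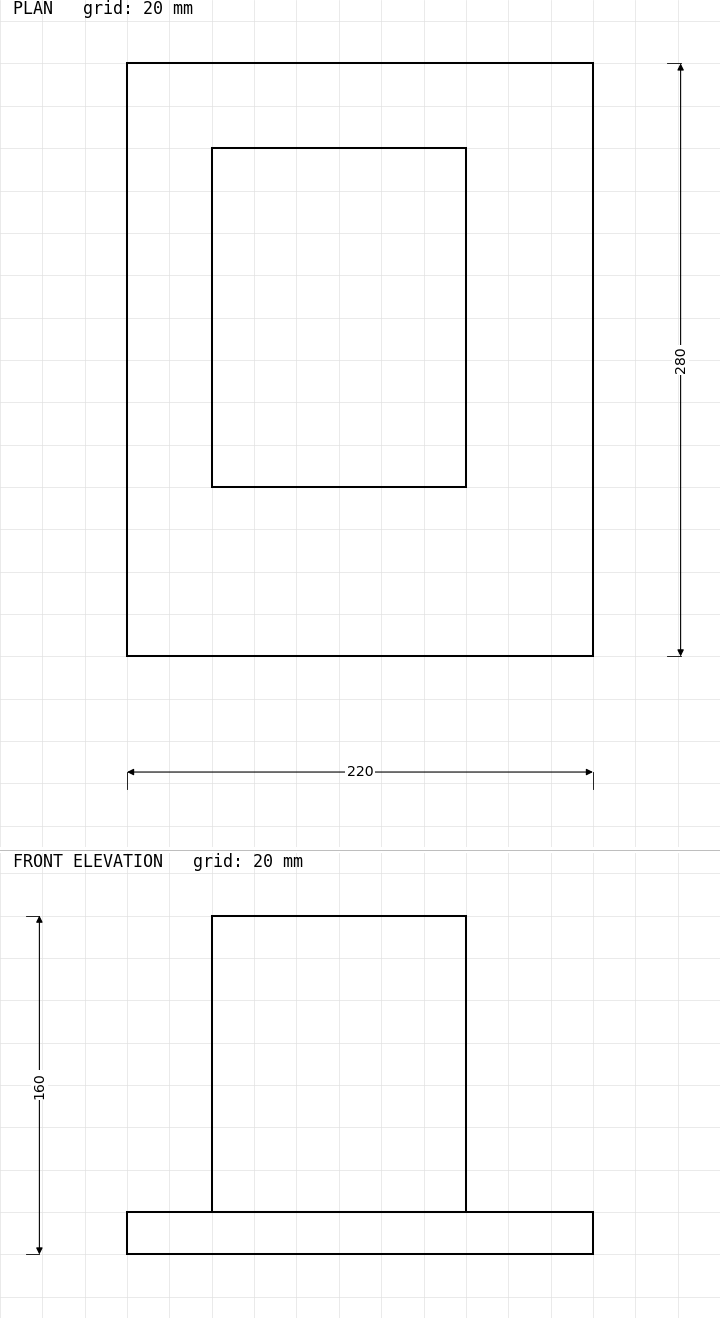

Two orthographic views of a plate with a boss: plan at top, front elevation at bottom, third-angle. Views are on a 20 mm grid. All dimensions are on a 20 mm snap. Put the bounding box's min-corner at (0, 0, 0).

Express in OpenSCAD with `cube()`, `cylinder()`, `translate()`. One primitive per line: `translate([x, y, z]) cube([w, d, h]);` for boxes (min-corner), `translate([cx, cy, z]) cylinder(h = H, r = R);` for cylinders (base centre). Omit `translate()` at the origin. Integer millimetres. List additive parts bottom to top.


cube([220, 280, 20]);
translate([40, 80, 20]) cube([120, 160, 140]);


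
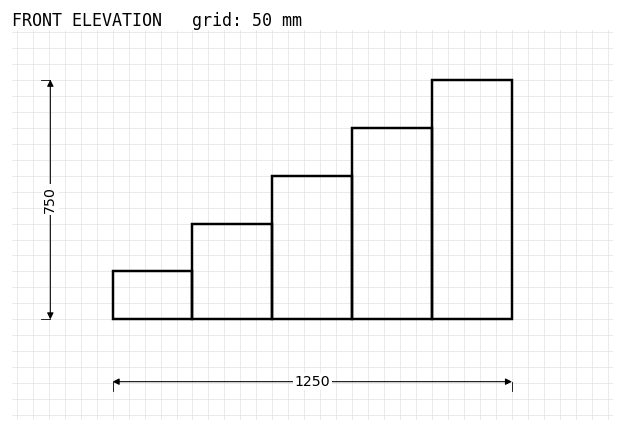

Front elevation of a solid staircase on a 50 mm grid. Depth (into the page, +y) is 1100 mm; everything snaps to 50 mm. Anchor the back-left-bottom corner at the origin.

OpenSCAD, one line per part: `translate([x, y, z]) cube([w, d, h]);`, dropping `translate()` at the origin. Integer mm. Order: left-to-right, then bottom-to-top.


cube([250, 1100, 150]);
translate([250, 0, 0]) cube([250, 1100, 300]);
translate([500, 0, 0]) cube([250, 1100, 450]);
translate([750, 0, 0]) cube([250, 1100, 600]);
translate([1000, 0, 0]) cube([250, 1100, 750]);
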